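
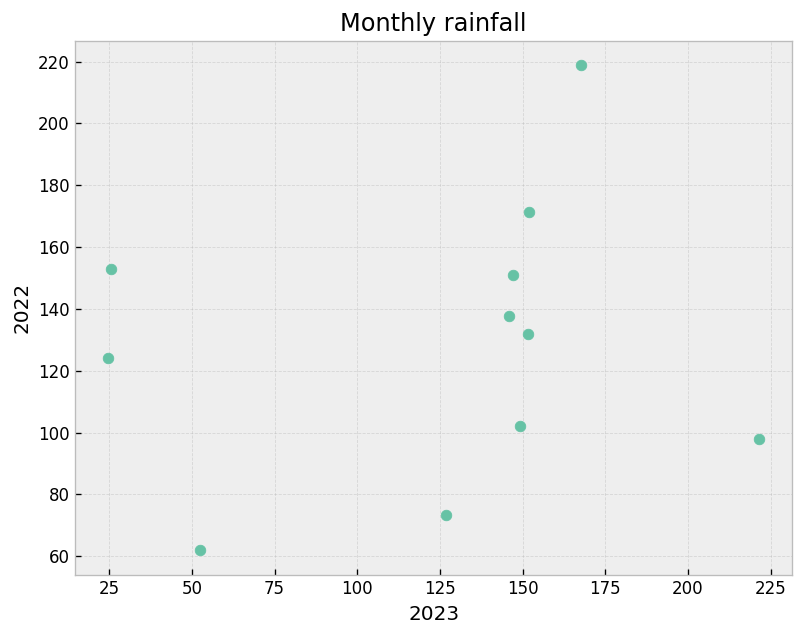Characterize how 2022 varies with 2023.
no clear correlation

Points are roughly uncorrelated; weak (|r| ≈ 0.2).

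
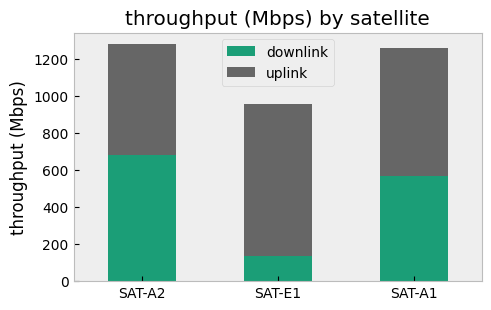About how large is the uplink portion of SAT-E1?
≈ 800

uplink top ≈ 1000, bottom ≈ 200; segment ≈ 800.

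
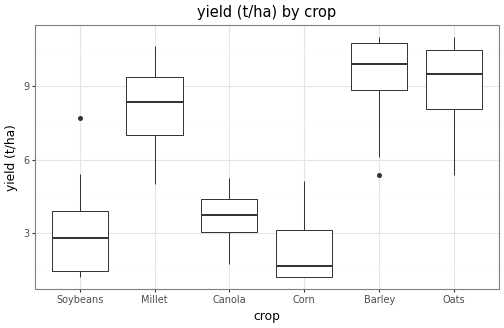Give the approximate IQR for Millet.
Q3 ≈ 9, Q1 ≈ 7; IQR ≈ 2.

≈ 2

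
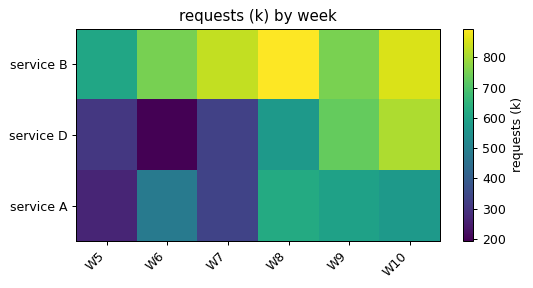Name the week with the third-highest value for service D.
W8

Top 4 for service D: W10 ≈ 800, W9 ≈ 700, W8 ≈ 600, W7 ≈ 300.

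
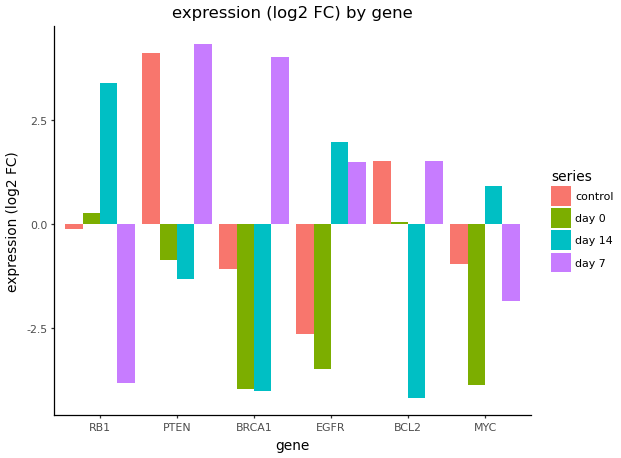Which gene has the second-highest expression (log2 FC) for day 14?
EGFR

Top 3 for day 14: RB1 ≈ 3, EGFR ≈ 2, MYC ≈ 1.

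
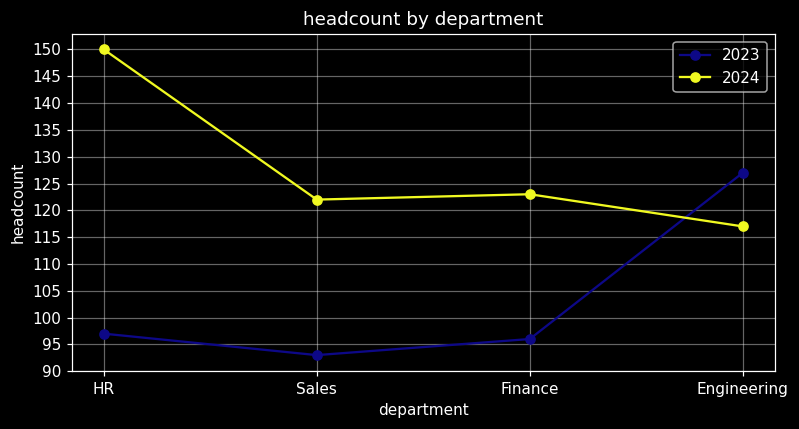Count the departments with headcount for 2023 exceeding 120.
Above 120: Engineering.

1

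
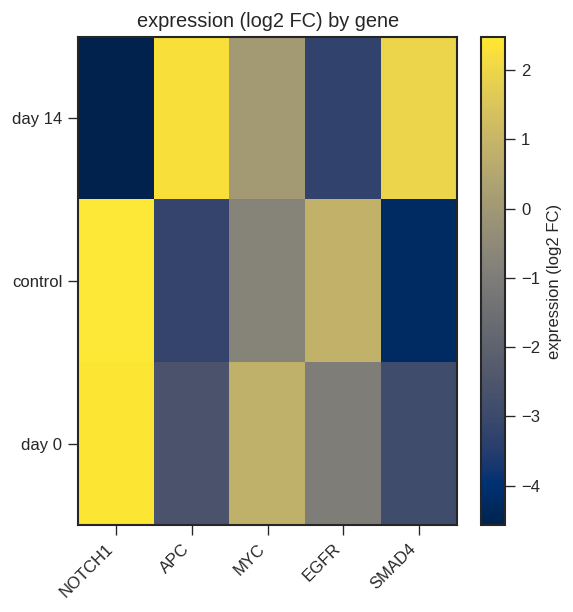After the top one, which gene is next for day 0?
Top 3 for day 0: NOTCH1 ≈ 2, MYC ≈ 1, EGFR ≈ -1.

MYC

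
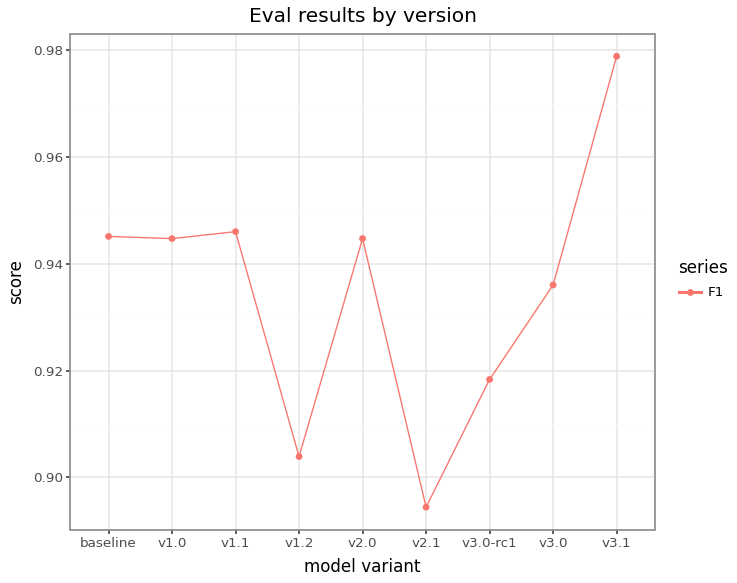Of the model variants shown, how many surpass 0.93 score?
6

Above 0.93: baseline, v1.0, v1.1, v2.0, v3.0, v3.1.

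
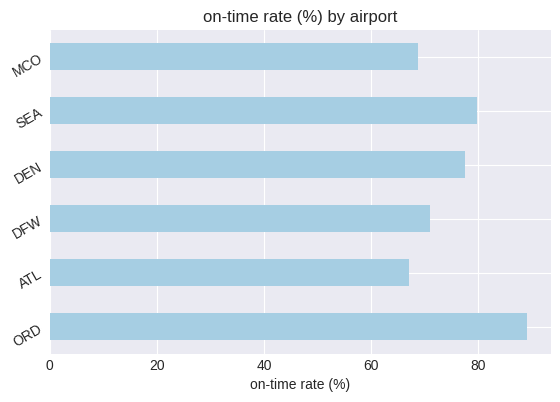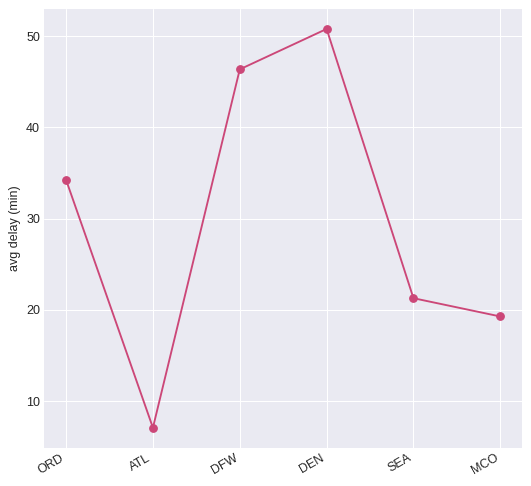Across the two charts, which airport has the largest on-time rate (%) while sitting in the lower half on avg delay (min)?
Chart 2 median avg delay (min) ≈ 30; below-median airports: ATL, SEA, MCO. Among those, SEA has the highest on-time rate (%) (≈ 80).

SEA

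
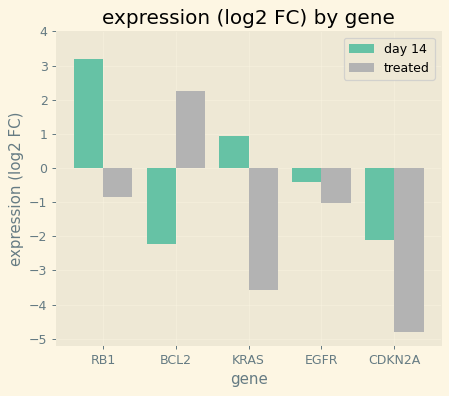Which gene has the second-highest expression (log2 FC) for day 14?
KRAS

Top 3 for day 14: RB1 ≈ 3, KRAS ≈ 1, EGFR ≈ 0.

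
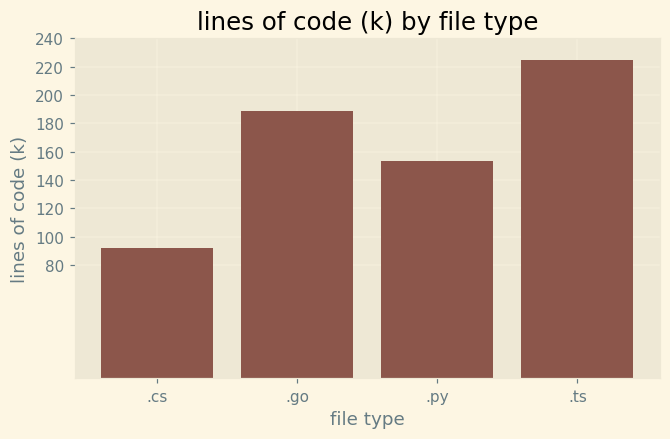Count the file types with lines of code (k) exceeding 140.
Above 140: .go, .py, .ts.

3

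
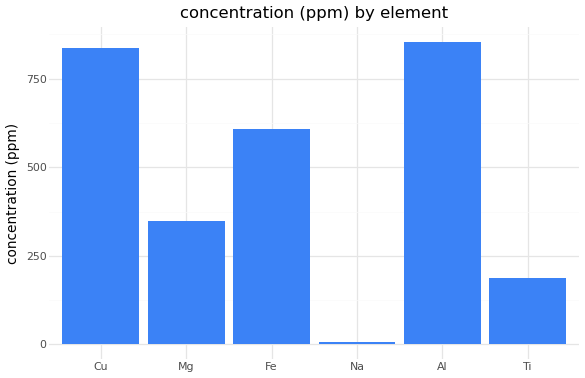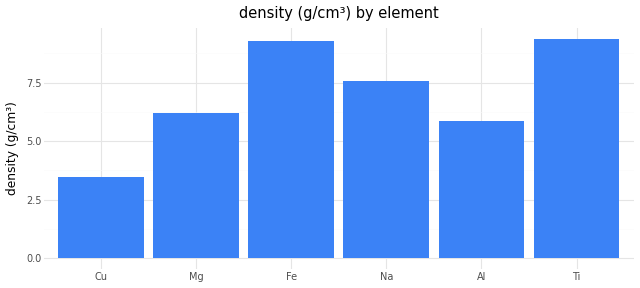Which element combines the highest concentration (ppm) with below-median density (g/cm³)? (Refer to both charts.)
Chart 2 median density (g/cm³) ≈ 7; below-median elements: Cu, Mg, Al. Among those, Al has the highest concentration (ppm) (≈ 900).

Al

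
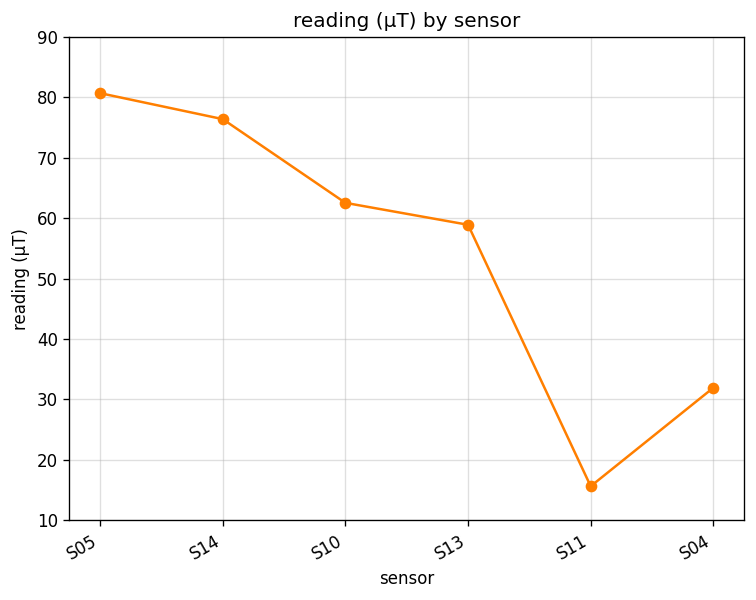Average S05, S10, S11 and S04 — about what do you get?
(80 + 60 + 20 + 30) / 4 ≈ 48.

≈ 48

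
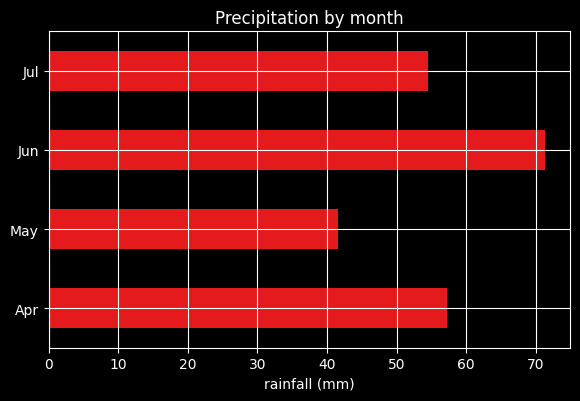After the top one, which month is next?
Top 3: Jun ≈ 70, Apr ≈ 60, Jul ≈ 50.

Apr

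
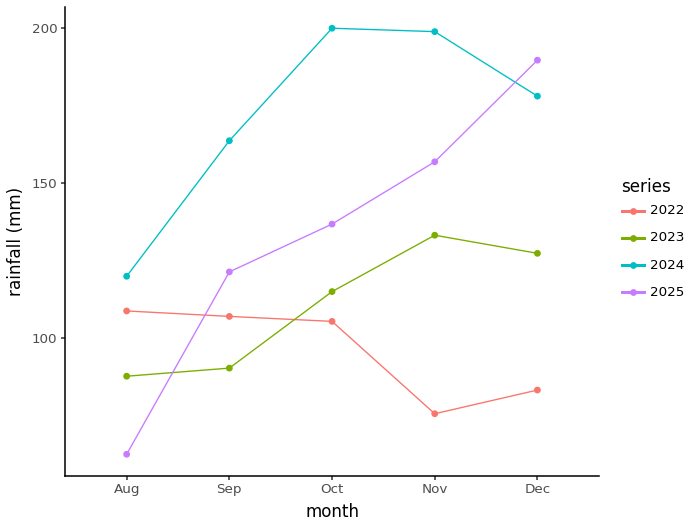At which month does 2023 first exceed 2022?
Oct

Sep: 2023 ≈ 100 vs 2022 ≈ 100 (not yet); Oct: 2023 ≈ 120 vs 2022 ≈ 100 (first crossover).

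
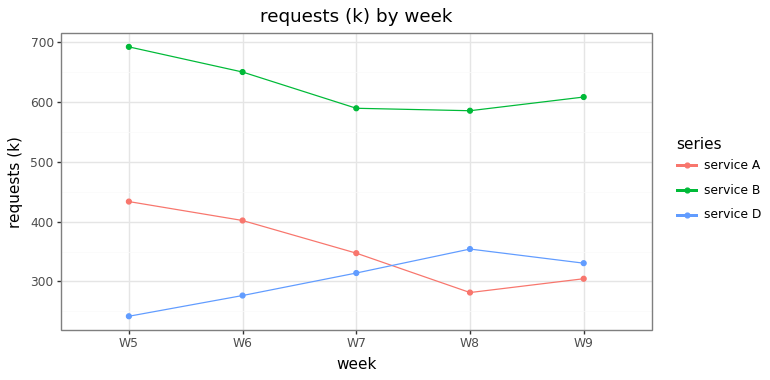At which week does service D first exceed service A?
W7: service D ≈ 300 vs service A ≈ 350 (not yet); W8: service D ≈ 350 vs service A ≈ 300 (first crossover).

W8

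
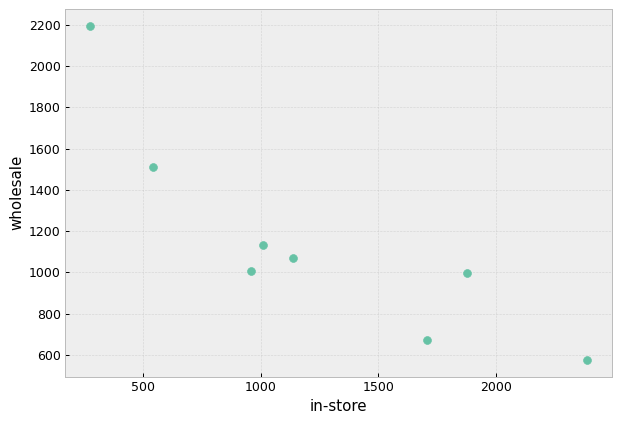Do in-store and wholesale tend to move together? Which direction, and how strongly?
negative, strong

Points are negatively correlated; strong (|r| ≈ 0.9).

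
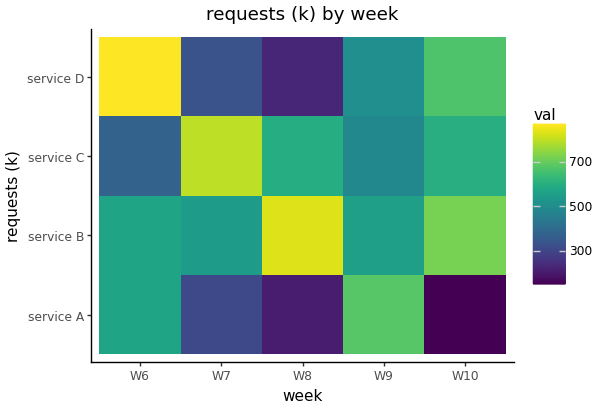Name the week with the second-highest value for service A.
Top 3 for service A: W9 ≈ 700, W6 ≈ 600, W7 ≈ 300.

W6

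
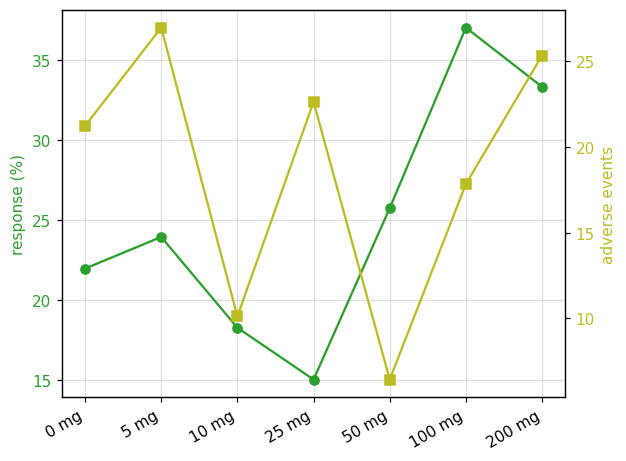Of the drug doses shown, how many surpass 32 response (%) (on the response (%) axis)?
Above 32: 100 mg, 200 mg.

2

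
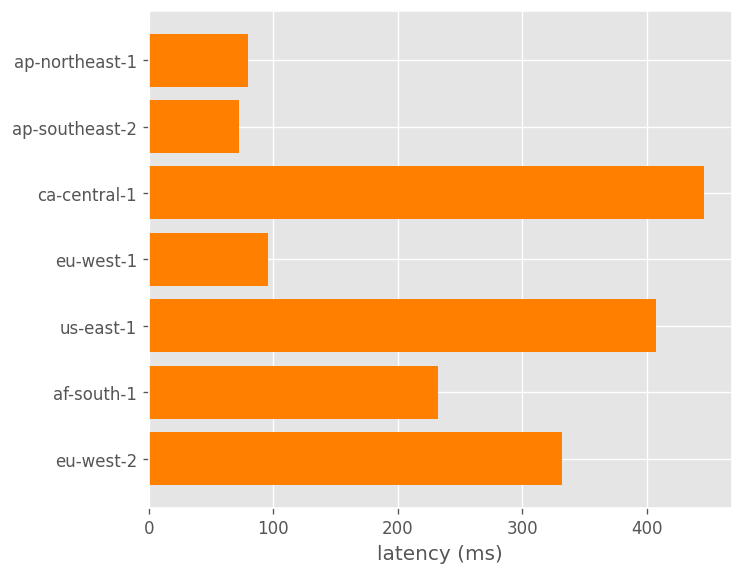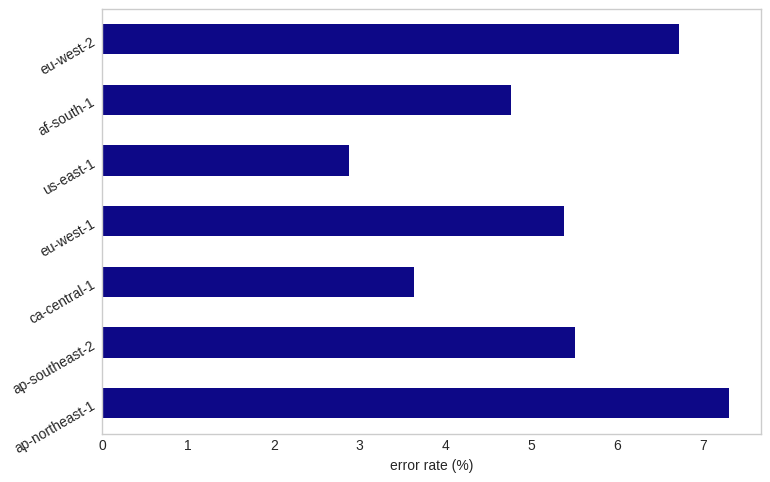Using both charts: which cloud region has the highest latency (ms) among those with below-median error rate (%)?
Chart 2 median error rate (%) ≈ 5; below-median cloud regions: ca-central-1, us-east-1, af-south-1. Among those, ca-central-1 has the highest latency (ms) (≈ 450).

ca-central-1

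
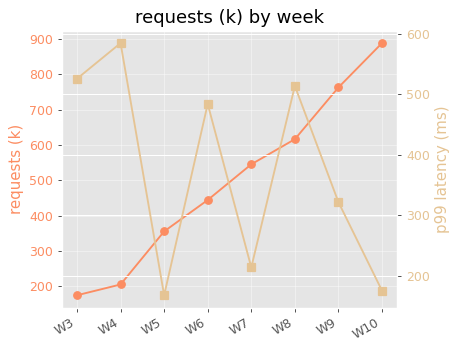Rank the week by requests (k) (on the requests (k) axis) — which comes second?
Top 3 (on the requests (k) axis): W10 ≈ 900, W9 ≈ 800, W8 ≈ 600.

W9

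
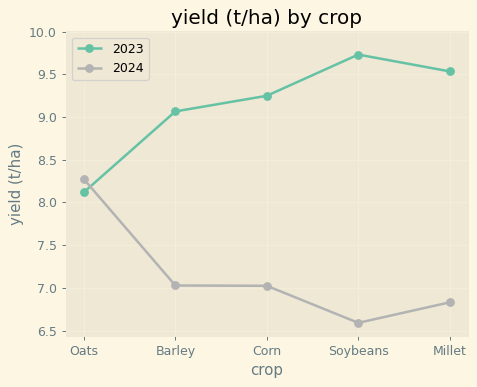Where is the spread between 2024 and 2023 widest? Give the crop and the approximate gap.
Soybeans, ≈ 3.0 t/ha

Soybeans: 2024 ≈ 6.5, 2023 ≈ 9.5 → gap ≈ 3.0. Next-largest (Millet) is only ≈ 2.5.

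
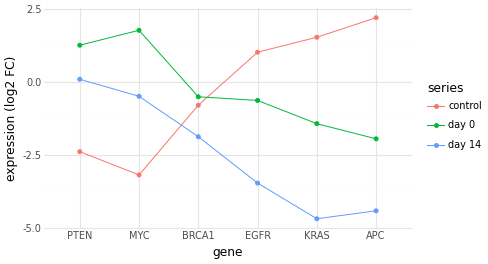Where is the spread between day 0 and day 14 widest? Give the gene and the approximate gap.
KRAS: day 0 ≈ -1, day 14 ≈ -5 → gap ≈ 4. Next-largest (EGFR) is only ≈ 2.

KRAS, ≈ 4 log2 FC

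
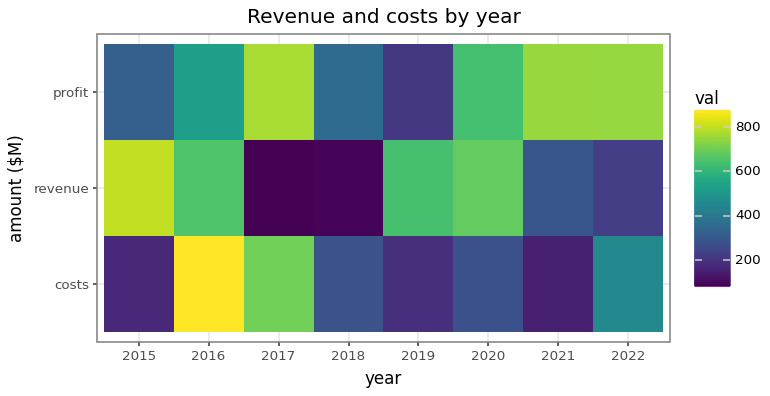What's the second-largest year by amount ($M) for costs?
Top 3 for costs: 2016 ≈ 900, 2017 ≈ 700, 2022 ≈ 500.

2017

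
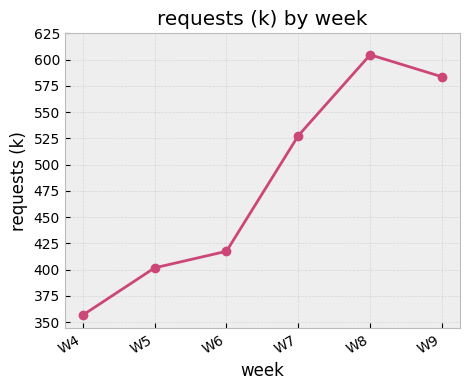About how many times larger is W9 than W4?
≈ 1.64×

W9 ≈ 575, W4 ≈ 350; 575/350 ≈ 1.64.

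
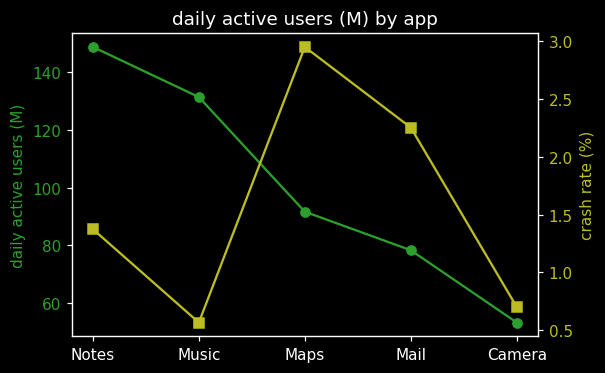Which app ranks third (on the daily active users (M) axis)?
Top 4 (on the daily active users (M) axis): Notes ≈ 150, Music ≈ 130, Maps ≈ 90, Mail ≈ 80.

Maps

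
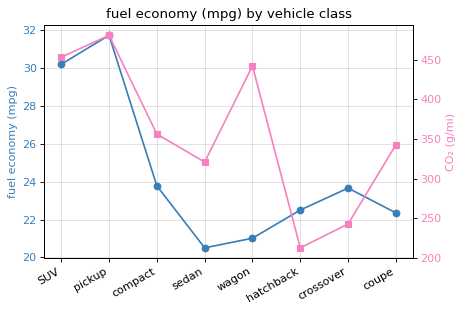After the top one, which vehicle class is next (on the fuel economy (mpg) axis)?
Top 3 (on the fuel economy (mpg) axis): pickup ≈ 32, SUV ≈ 30, compact ≈ 24.

SUV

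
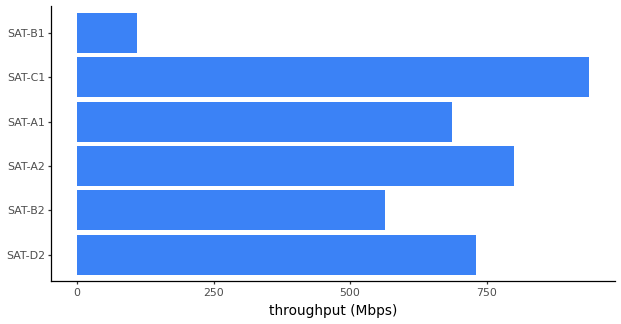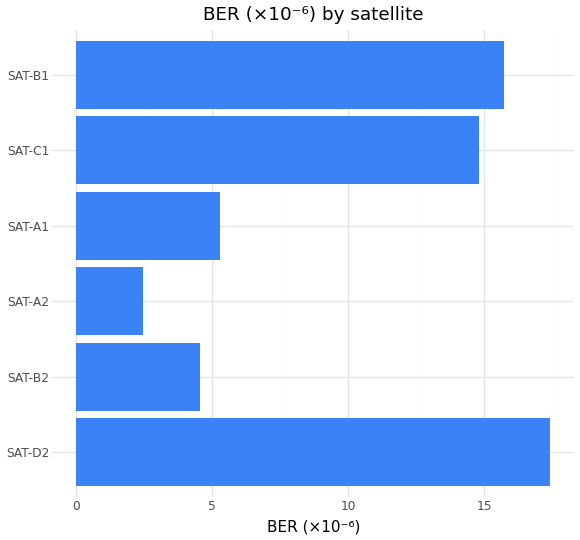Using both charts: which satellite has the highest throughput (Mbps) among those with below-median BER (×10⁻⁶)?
SAT-A2

Chart 2 median BER (×10⁻⁶) ≈ 10; below-median satellites: SAT-B2, SAT-A2, SAT-A1. Among those, SAT-A2 has the highest throughput (Mbps) (≈ 800).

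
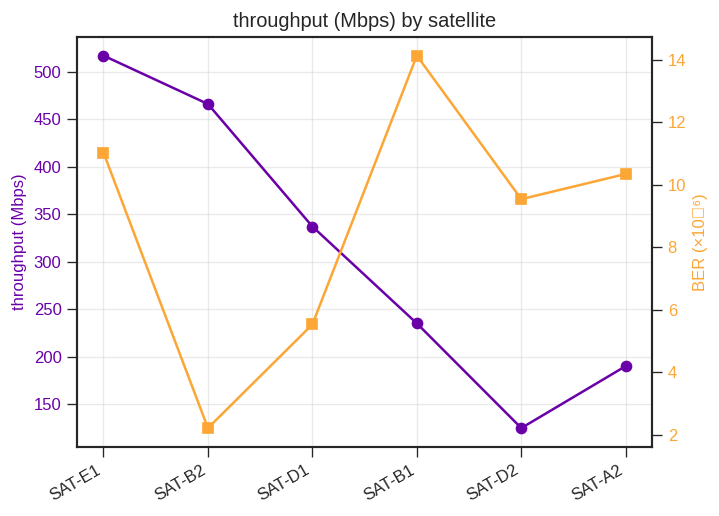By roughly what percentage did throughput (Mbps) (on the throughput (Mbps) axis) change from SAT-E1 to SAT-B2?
≈ -10%

SAT-E1 ≈ 500, SAT-B2 ≈ 450; (450 − 500) / 500 ≈ -10%.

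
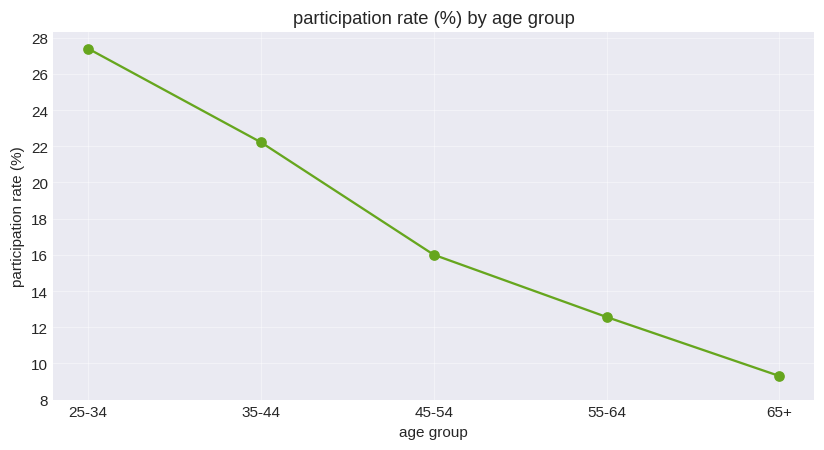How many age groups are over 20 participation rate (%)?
Above 20: 25-34, 35-44.

2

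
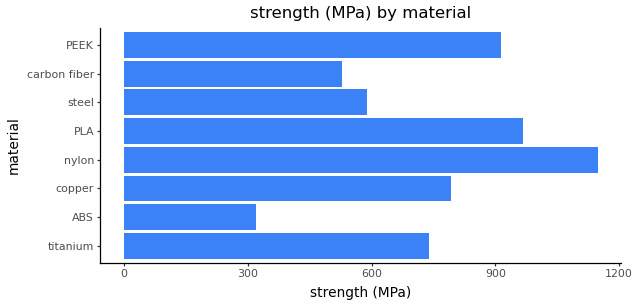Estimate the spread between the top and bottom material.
≈ 800

Max nylon ≈ 1100, min ABS ≈ 300; range ≈ 800.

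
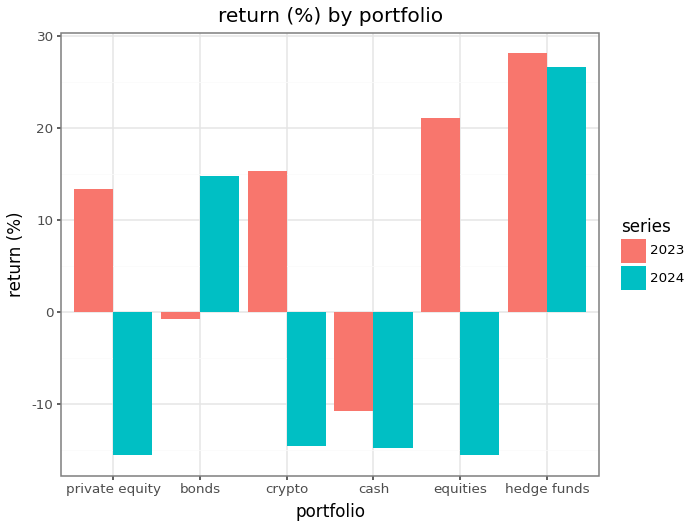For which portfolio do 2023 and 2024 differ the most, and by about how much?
equities: 2023 ≈ 20, 2024 ≈ -15 → gap ≈ 35. Next-largest (crypto) is only ≈ 30.

equities, ≈ 35 %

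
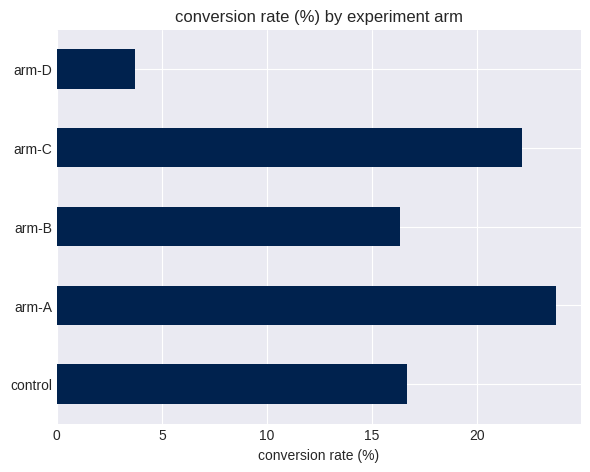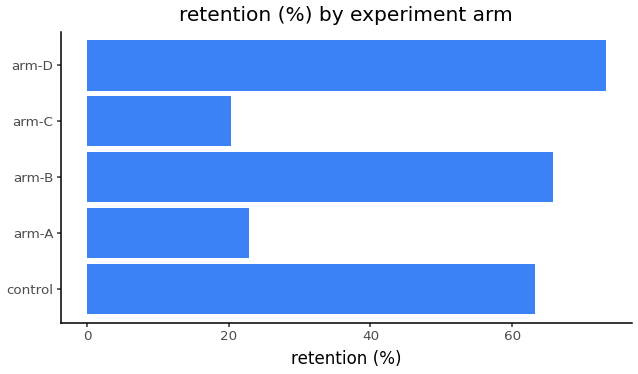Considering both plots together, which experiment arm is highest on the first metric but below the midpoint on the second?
Chart 2 median retention (%) ≈ 60; below-median experiment arms: arm-A, arm-C. Among those, arm-A has the highest conversion rate (%) (≈ 25).

arm-A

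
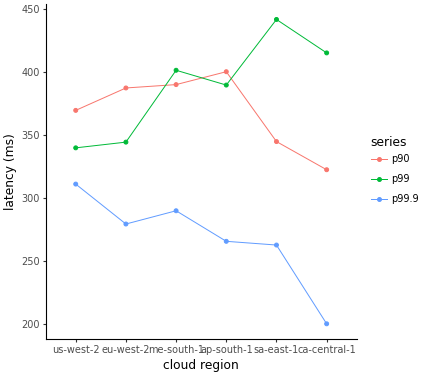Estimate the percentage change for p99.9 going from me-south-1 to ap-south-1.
me-south-1 ≈ 300, ap-south-1 ≈ 275; (275 − 300) / 300 ≈ -8.3%.

≈ -8.3%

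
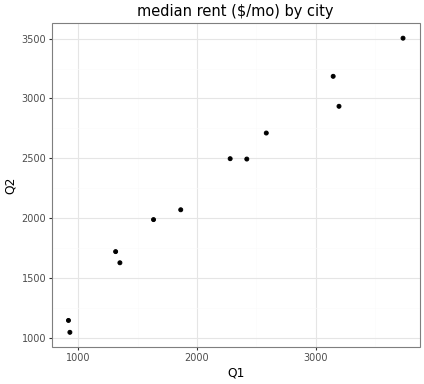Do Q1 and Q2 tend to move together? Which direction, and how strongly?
positive, strong

Points are positively correlated; strong (|r| ≈ 1.0).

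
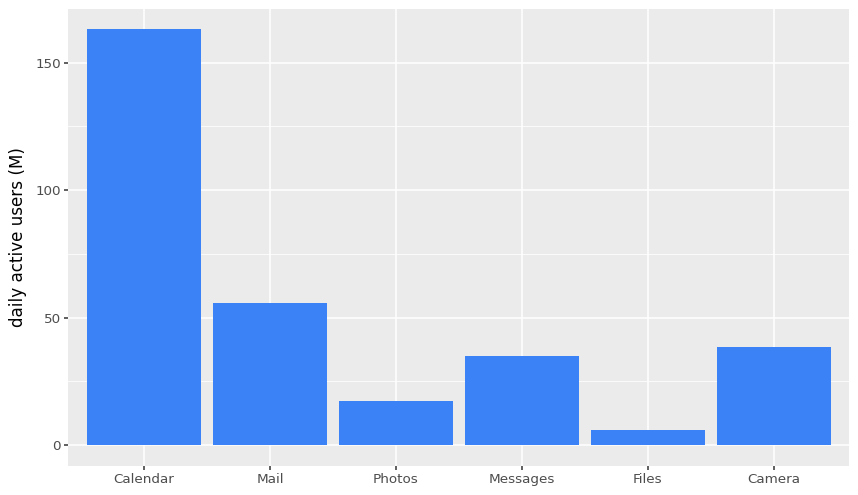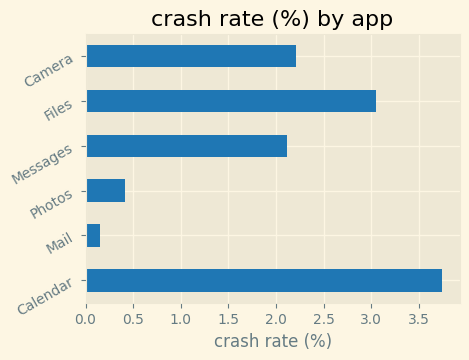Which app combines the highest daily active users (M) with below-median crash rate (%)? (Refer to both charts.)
Mail

Chart 2 median crash rate (%) ≈ 2; below-median apps: Mail, Photos, Messages. Among those, Mail has the highest daily active users (M) (≈ 60).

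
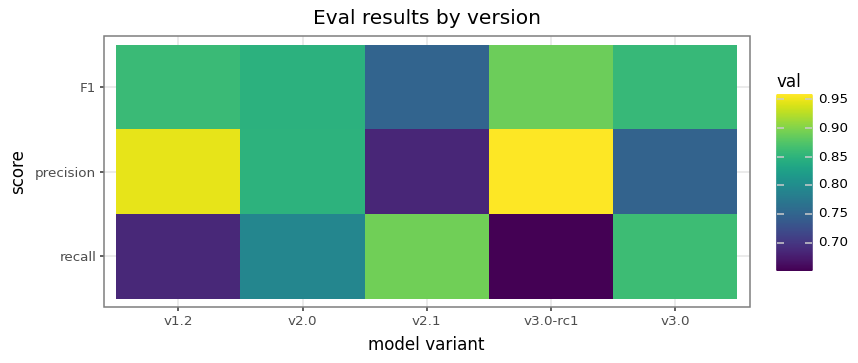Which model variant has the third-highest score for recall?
v2.0

Top 4 for recall: v2.1 ≈ 0.90, v3.0 ≈ 0.85, v2.0 ≈ 0.80, v1.2 ≈ 0.70.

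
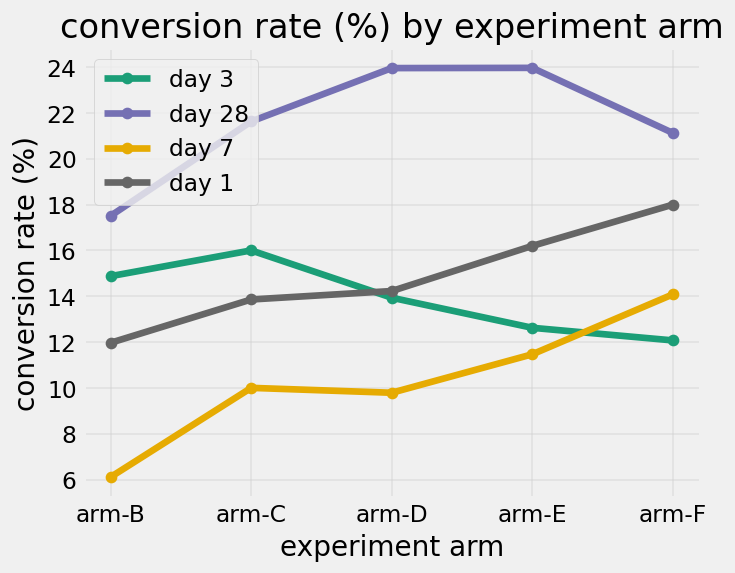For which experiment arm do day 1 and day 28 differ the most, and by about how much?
arm-D: day 1 ≈ 14, day 28 ≈ 24 → gap ≈ 10. Next-largest (arm-E) is only ≈ 8.

arm-D, ≈ 10 %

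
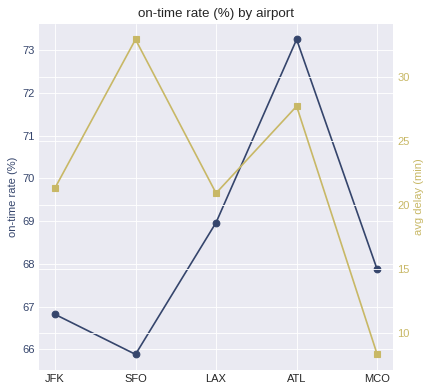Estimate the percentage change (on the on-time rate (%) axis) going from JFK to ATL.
≈ +9%

JFK ≈ 67, ATL ≈ 73; (73 − 67) / 67 ≈ +9%.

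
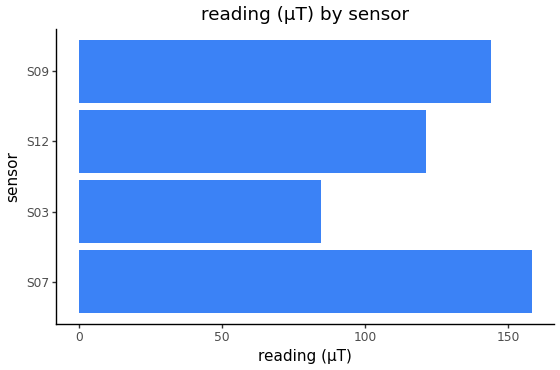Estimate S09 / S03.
≈ 1.75×

S09 ≈ 140, S03 ≈ 80; 140/80 ≈ 1.75.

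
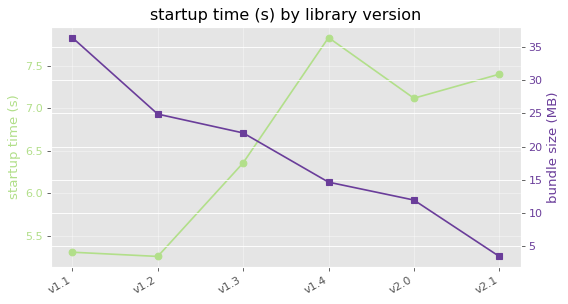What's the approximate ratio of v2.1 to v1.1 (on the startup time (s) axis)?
≈ 1.36×

v2.1 ≈ 7.5, v1.1 ≈ 5.5; 7.5/5.5 ≈ 1.36.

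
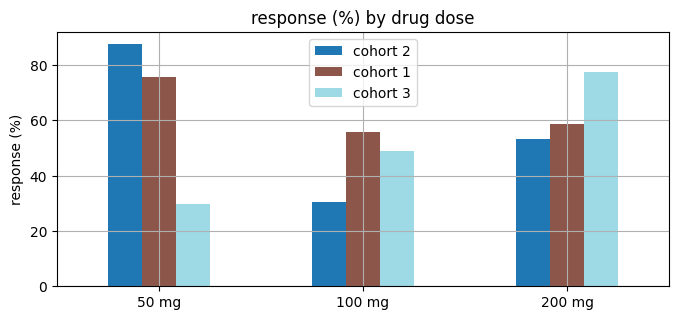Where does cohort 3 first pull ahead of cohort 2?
50 mg: cohort 3 ≈ 30 vs cohort 2 ≈ 90 (not yet); 100 mg: cohort 3 ≈ 50 vs cohort 2 ≈ 30 (first crossover).

100 mg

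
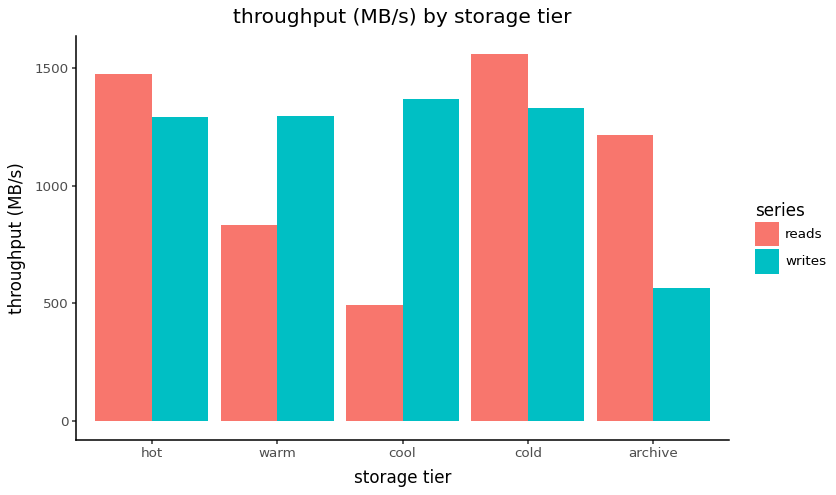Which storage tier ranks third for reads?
archive

Top 4 for reads: cold ≈ 1600, hot ≈ 1400, archive ≈ 1200, warm ≈ 800.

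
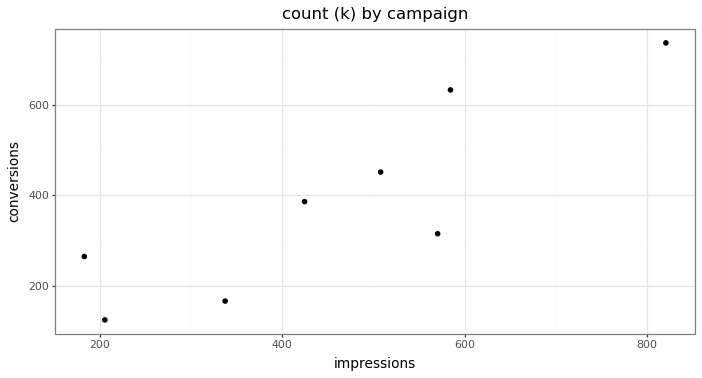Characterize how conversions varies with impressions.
Points are positively correlated; strong (|r| ≈ 0.9).

positive, strong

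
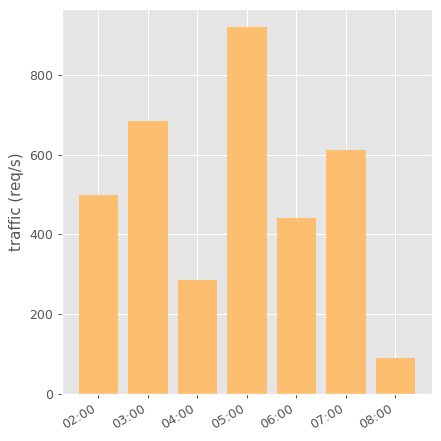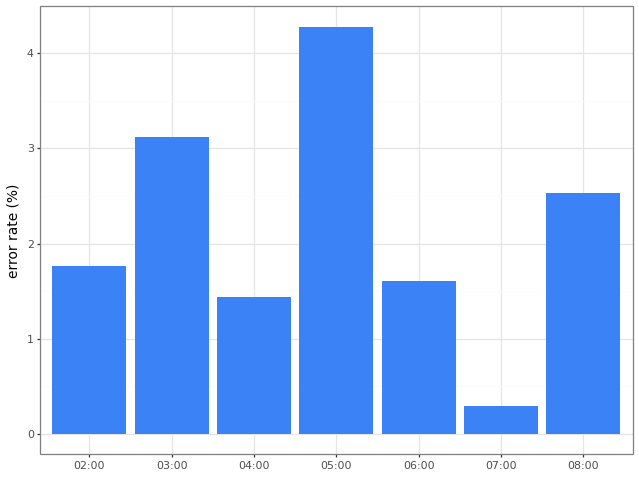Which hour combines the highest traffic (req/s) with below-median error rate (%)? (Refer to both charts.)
Chart 2 median error rate (%) ≈ 2; below-median hours: 04:00, 06:00, 07:00. Among those, 07:00 has the highest traffic (req/s) (≈ 600).

07:00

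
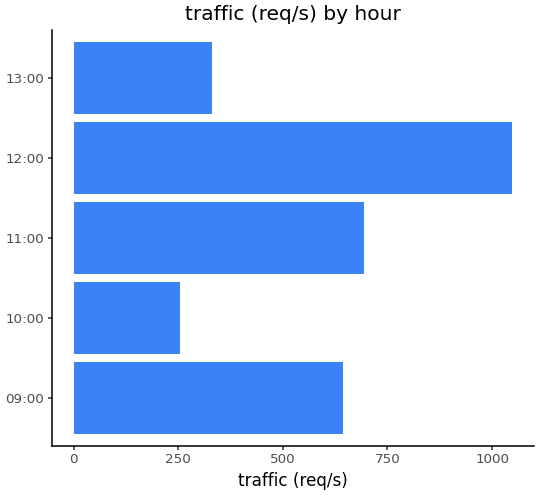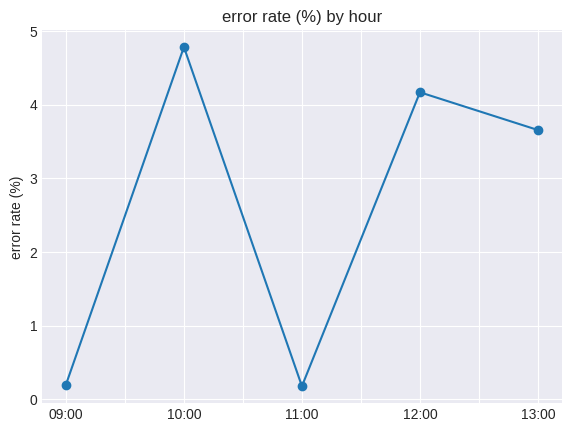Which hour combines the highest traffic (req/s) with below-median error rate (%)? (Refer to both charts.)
11:00

Chart 2 median error rate (%) ≈ 3.5; below-median hours: 09:00, 11:00. Among those, 11:00 has the highest traffic (req/s) (≈ 700).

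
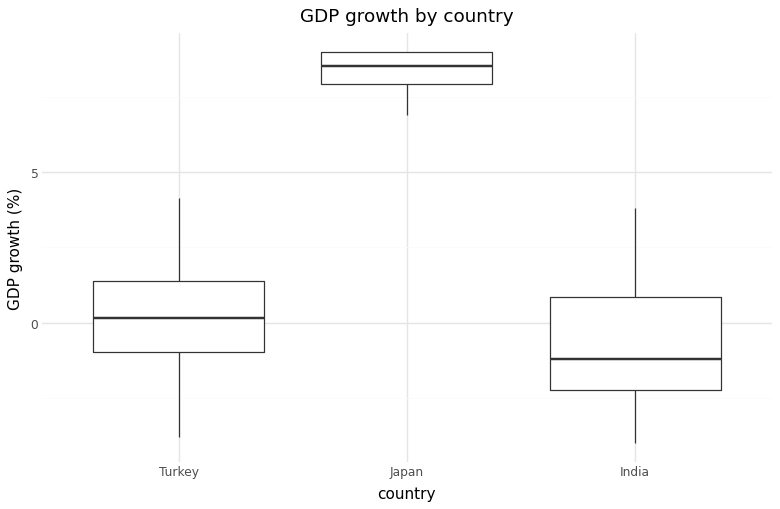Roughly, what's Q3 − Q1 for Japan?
≈ 1

Q3 ≈ 9, Q1 ≈ 8; IQR ≈ 1.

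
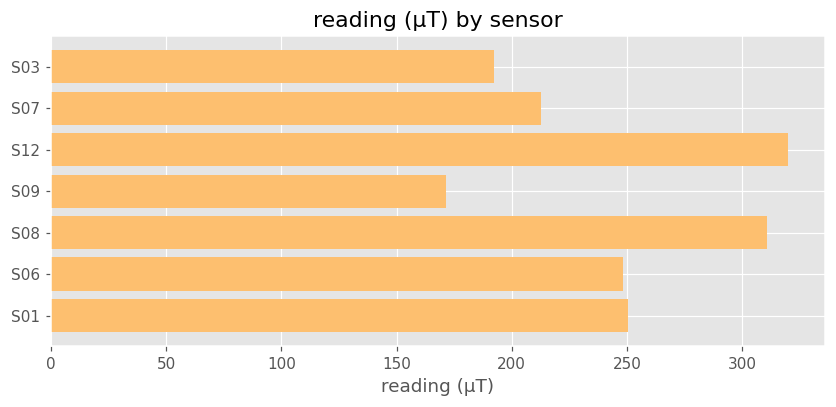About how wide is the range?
Max S12 ≈ 300, min S09 ≈ 150; range ≈ 150.

≈ 150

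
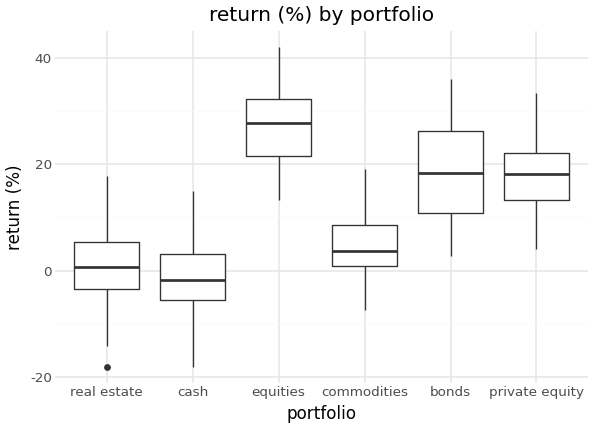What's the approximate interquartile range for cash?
≈ 10

Q3 ≈ 5, Q1 ≈ -5; IQR ≈ 10.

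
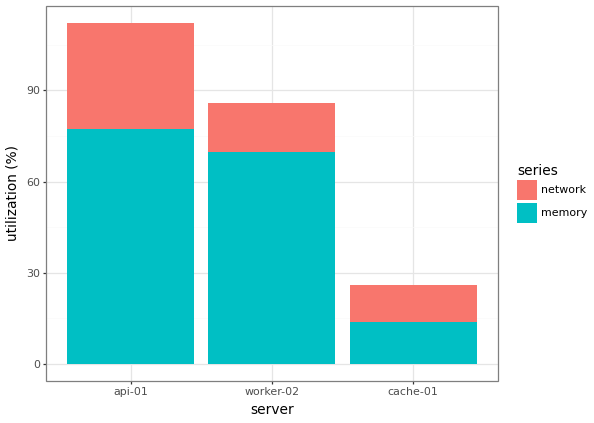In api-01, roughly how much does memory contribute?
memory top ≈ 80, bottom ≈ 0; segment ≈ 80.

≈ 80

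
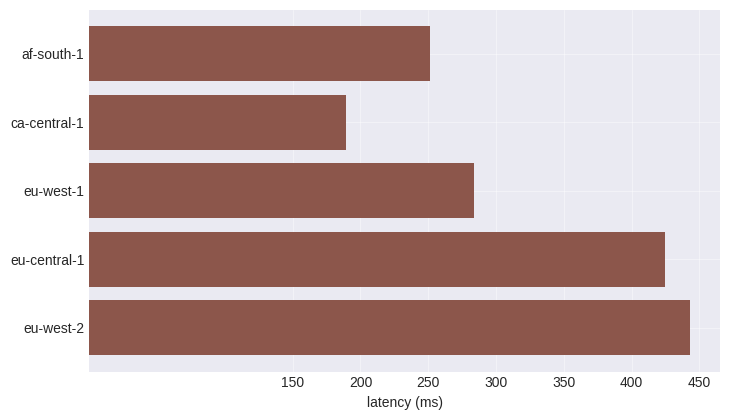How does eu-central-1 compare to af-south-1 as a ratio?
eu-central-1 ≈ 400, af-south-1 ≈ 250; 400/250 ≈ 1.6.

≈ 1.6×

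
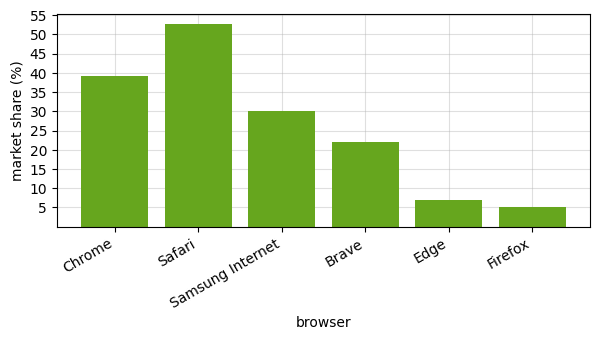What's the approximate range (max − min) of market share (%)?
≈ 50

Max Safari ≈ 55, min Firefox ≈ 5; range ≈ 50.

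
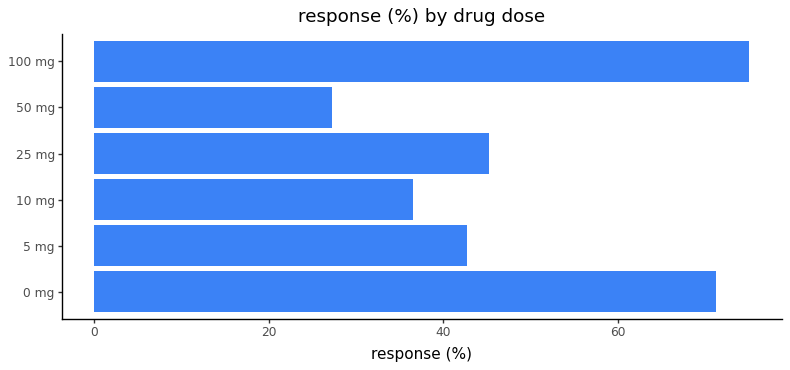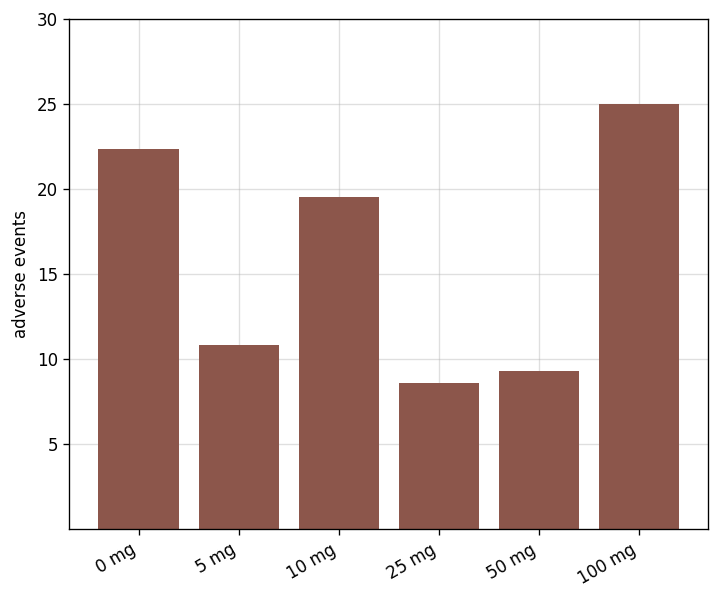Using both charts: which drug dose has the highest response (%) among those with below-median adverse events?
25 mg

Chart 2 median adverse events ≈ 15; below-median drug doses: 5 mg, 25 mg, 50 mg. Among those, 25 mg has the highest response (%) (≈ 50).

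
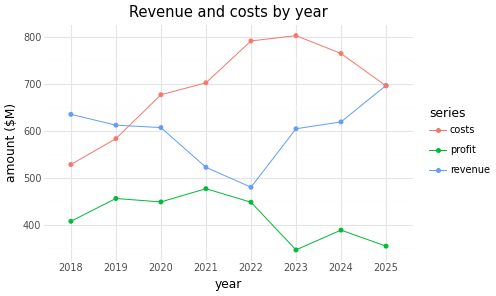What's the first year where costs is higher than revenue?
2020

2019: costs ≈ 600 vs revenue ≈ 600 (not yet); 2020: costs ≈ 700 vs revenue ≈ 600 (first crossover).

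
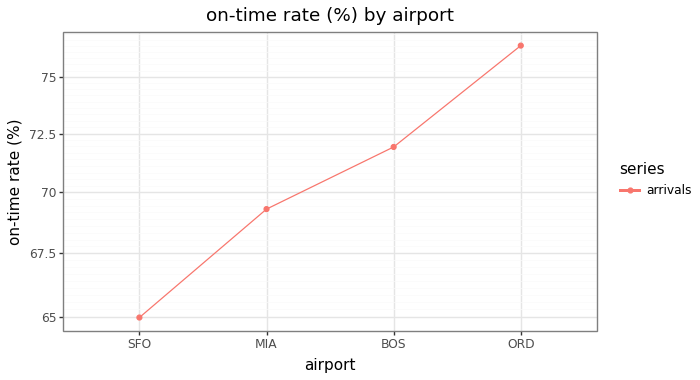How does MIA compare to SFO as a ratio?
MIA ≈ 69, SFO ≈ 65; 69/65 ≈ 1.06.

≈ 1.06×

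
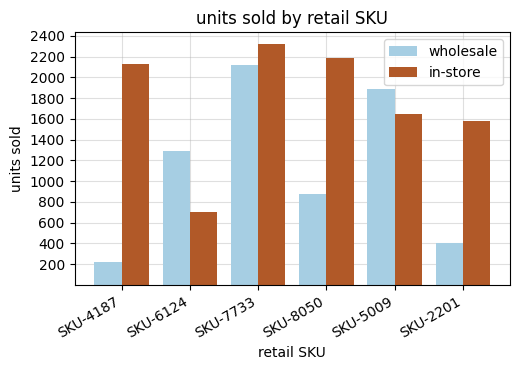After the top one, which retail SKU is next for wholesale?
SKU-5009

Top 3 for wholesale: SKU-7733 ≈ 2200, SKU-5009 ≈ 1800, SKU-6124 ≈ 1200.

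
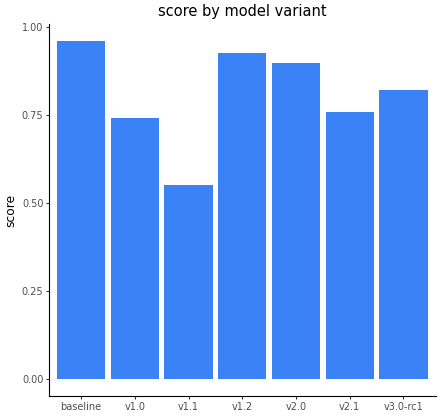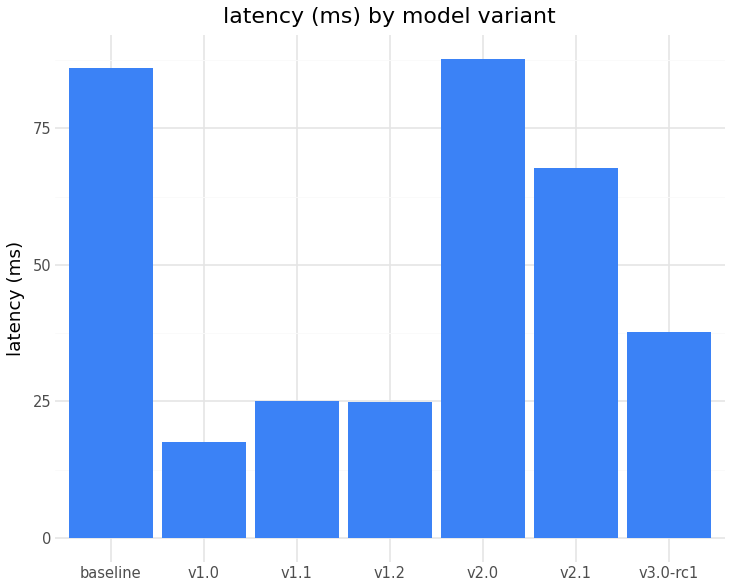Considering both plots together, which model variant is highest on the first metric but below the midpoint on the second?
v1.2

Chart 2 median latency (ms) ≈ 40; below-median model variants: v1.0, v1.1, v1.2. Among those, v1.2 has the highest score (≈ 0.9).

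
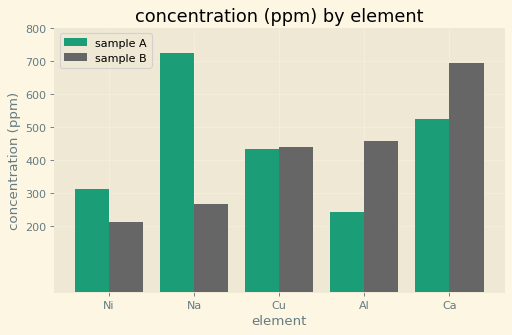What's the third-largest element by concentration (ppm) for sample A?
Top 4 for sample A: Na ≈ 700, Ca ≈ 500, Cu ≈ 400, Ni ≈ 300.

Cu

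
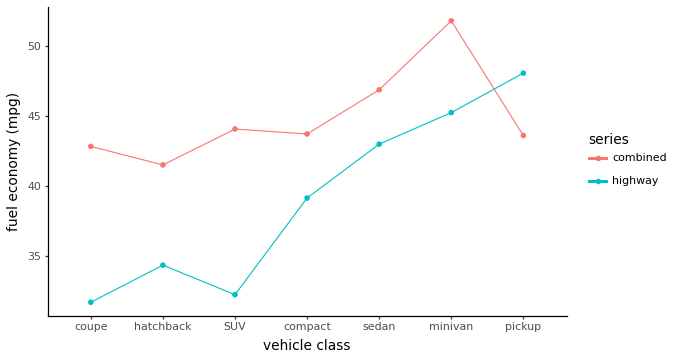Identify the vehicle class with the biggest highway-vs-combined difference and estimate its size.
SUV, ≈ 12 mpg

SUV: highway ≈ 32, combined ≈ 44 → gap ≈ 12. Next-largest (coupe) is only ≈ 10.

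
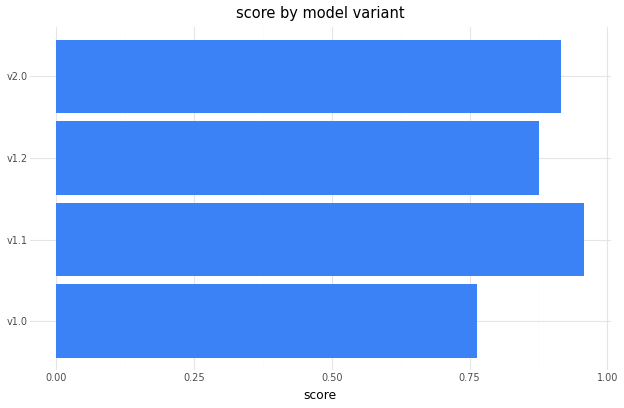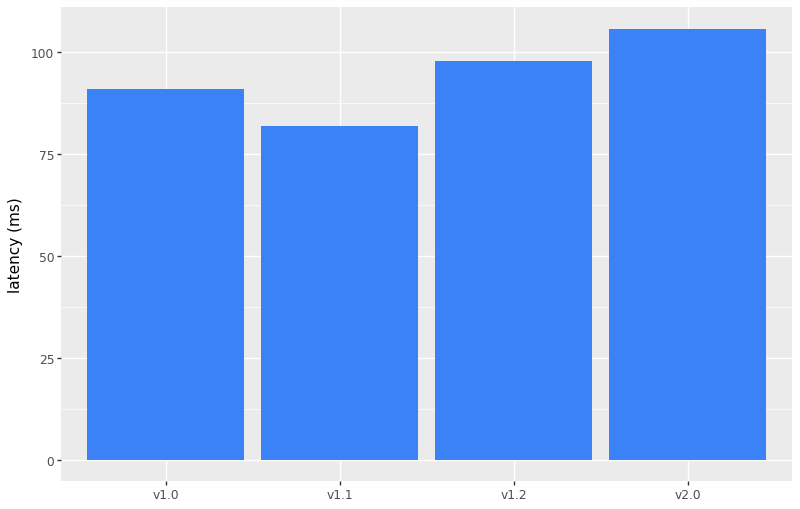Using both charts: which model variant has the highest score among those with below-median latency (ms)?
Chart 2 median latency (ms) ≈ 90; below-median model variants: v1.0, v1.1. Among those, v1.1 has the highest score (≈ 1).

v1.1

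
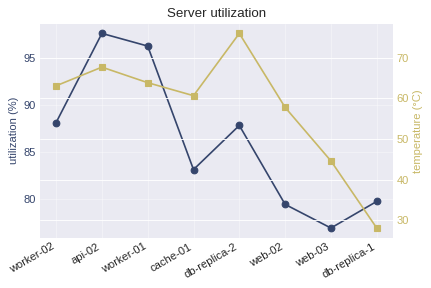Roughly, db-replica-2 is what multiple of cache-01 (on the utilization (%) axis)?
db-replica-2 ≈ 88, cache-01 ≈ 84; 88/84 ≈ 1.05.

≈ 1.05×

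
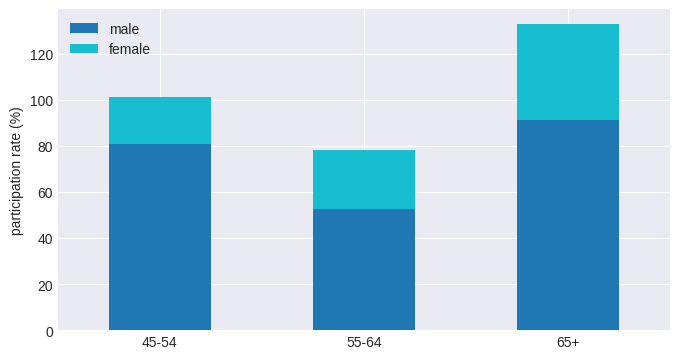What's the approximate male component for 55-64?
male top ≈ 60, bottom ≈ 0; segment ≈ 60.

≈ 60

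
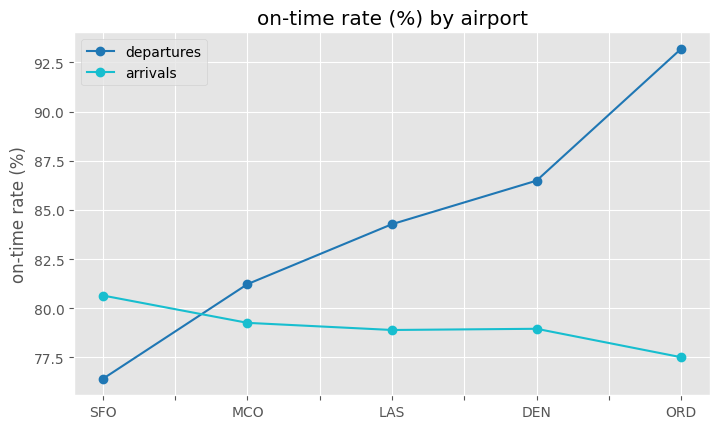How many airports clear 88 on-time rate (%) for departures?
Above 88: ORD.

1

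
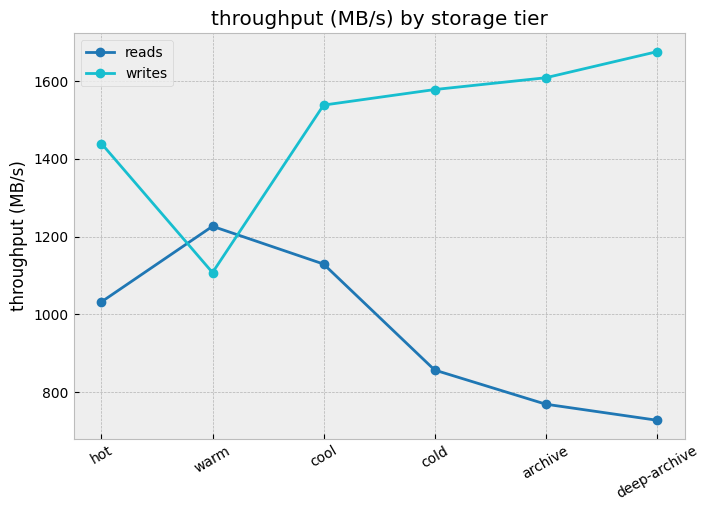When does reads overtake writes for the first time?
hot: reads ≈ 1000 vs writes ≈ 1400 (not yet); warm: reads ≈ 1200 vs writes ≈ 1100 (first crossover).

warm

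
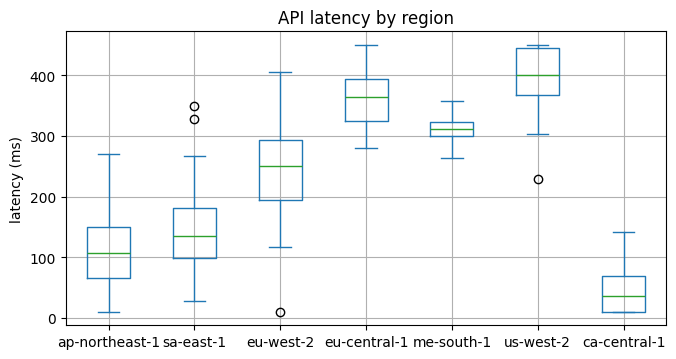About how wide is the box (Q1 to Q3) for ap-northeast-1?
≈ 100

Q3 ≈ 150, Q1 ≈ 50; IQR ≈ 100.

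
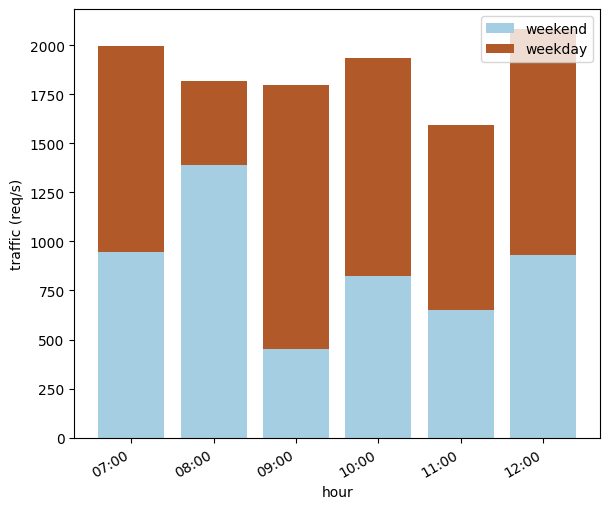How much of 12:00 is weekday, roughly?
≈ 1000

weekday top ≈ 2000, bottom ≈ 1000; segment ≈ 1000.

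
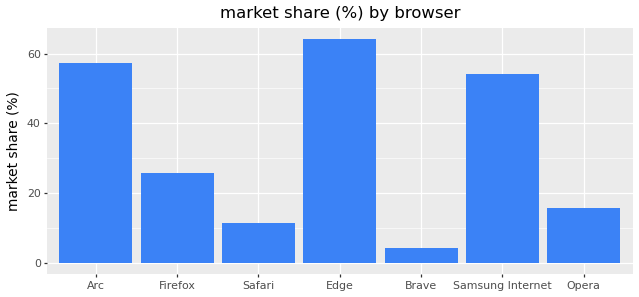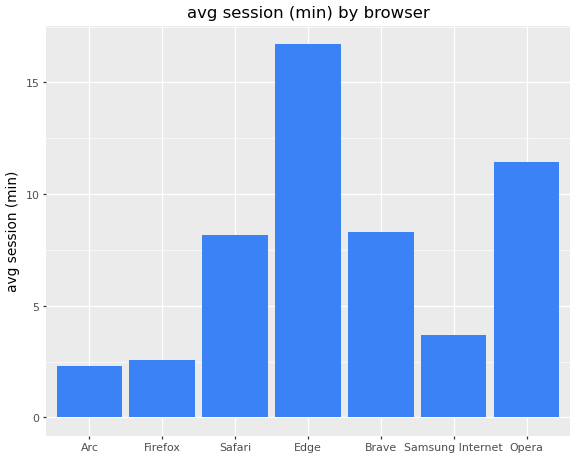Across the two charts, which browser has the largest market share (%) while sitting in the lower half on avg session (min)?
Chart 2 median avg session (min) ≈ 8; below-median browsers: Arc, Firefox, Samsung Internet. Among those, Arc has the highest market share (%) (≈ 60).

Arc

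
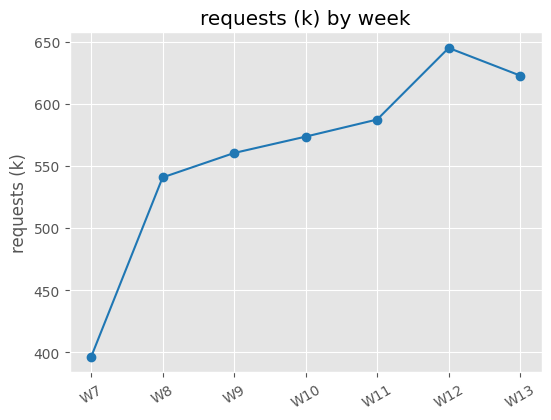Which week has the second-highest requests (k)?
W13

Top 3: W12 ≈ 650, W13 ≈ 625, W11 ≈ 575.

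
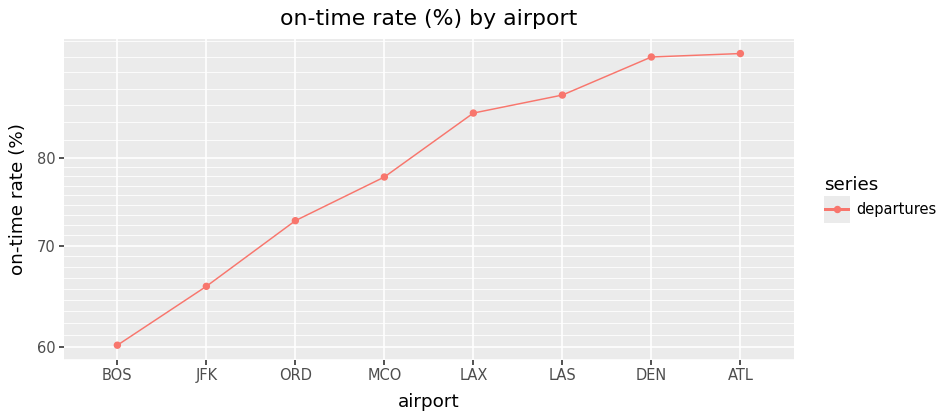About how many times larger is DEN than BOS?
DEN ≈ 95, BOS ≈ 60; 95/60 ≈ 1.58.

≈ 1.58×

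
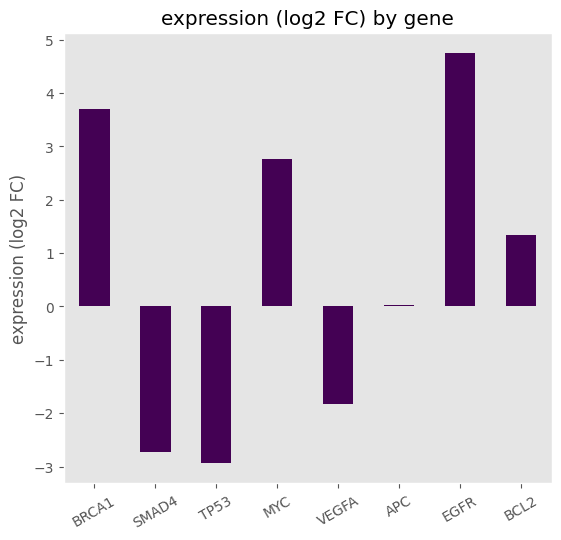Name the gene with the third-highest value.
MYC

Top 4: EGFR ≈ 5, BRCA1 ≈ 4, MYC ≈ 3, BCL2 ≈ 1.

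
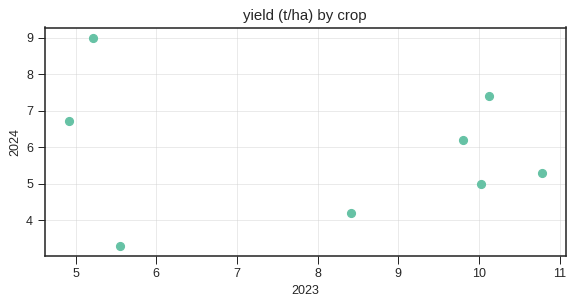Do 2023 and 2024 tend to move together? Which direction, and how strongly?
no clear correlation

Points are roughly uncorrelated; weak (|r| ≈ 0.2).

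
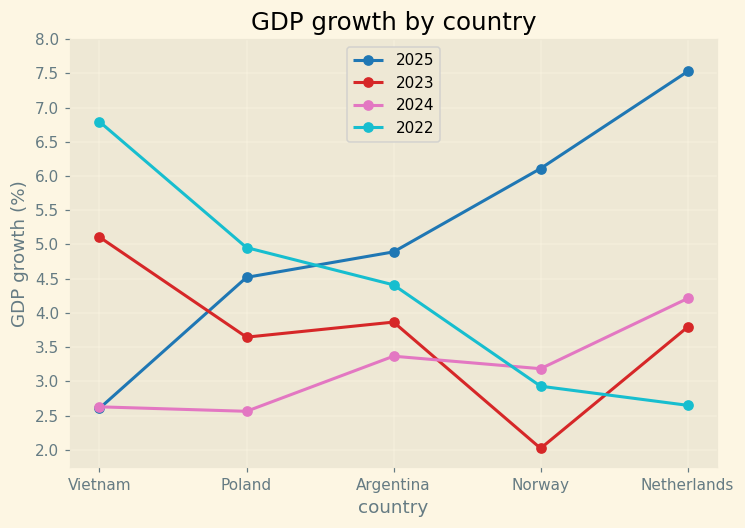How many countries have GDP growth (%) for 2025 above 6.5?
Above 6.5: Netherlands.

1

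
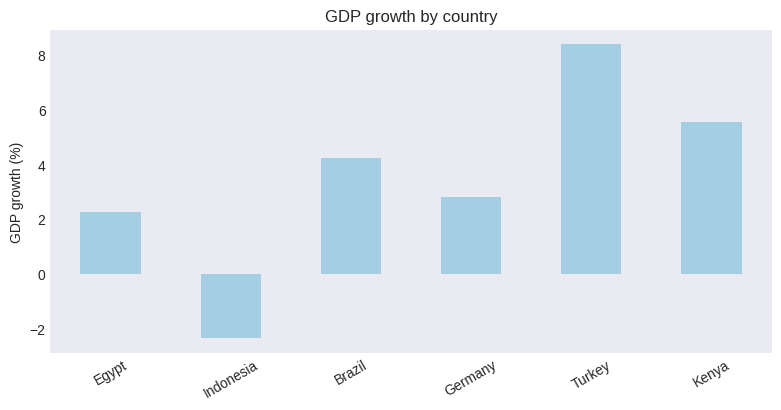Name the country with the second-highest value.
Kenya

Top 3: Turkey ≈ 8, Kenya ≈ 6, Brazil ≈ 4.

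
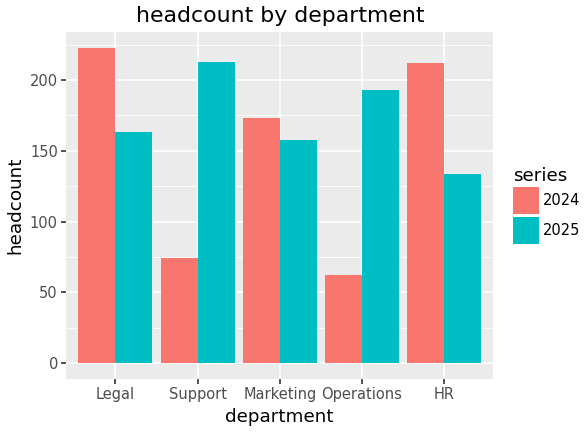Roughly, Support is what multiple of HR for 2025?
Support ≈ 220, HR ≈ 140; 220/140 ≈ 1.57.

≈ 1.57×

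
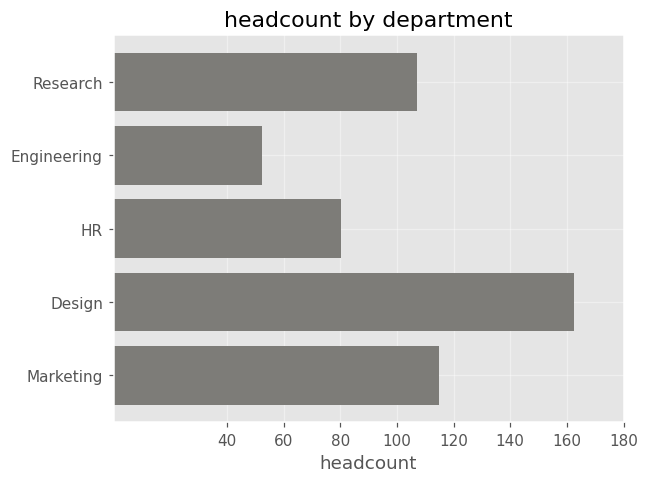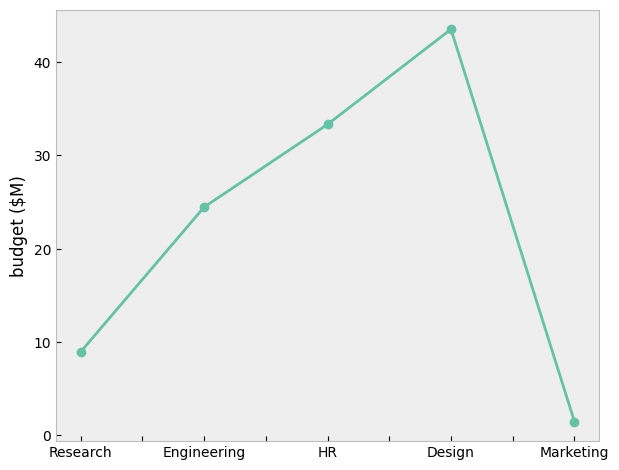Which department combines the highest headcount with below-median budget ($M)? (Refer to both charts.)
Chart 2 median budget ($M) ≈ 25; below-median departments: Research, Marketing. Among those, Marketing has the highest headcount (≈ 120).

Marketing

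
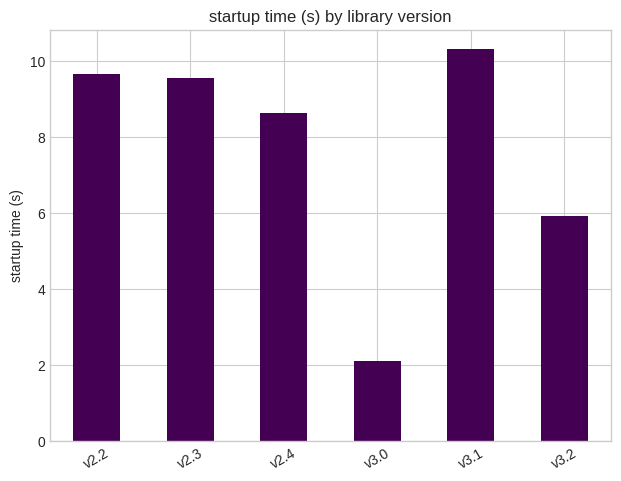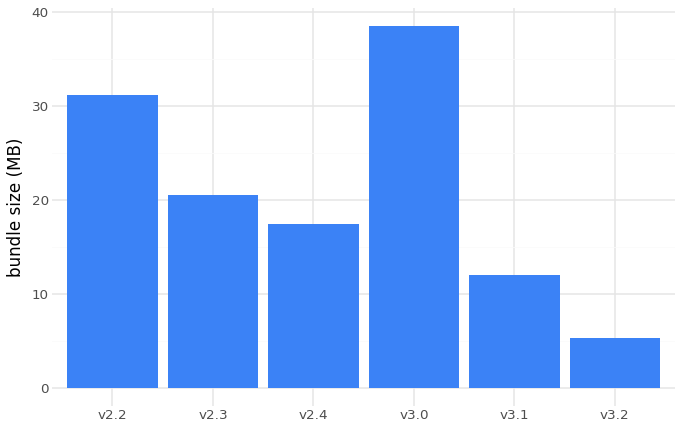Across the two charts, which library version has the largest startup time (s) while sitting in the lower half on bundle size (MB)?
Chart 2 median bundle size (MB) ≈ 20; below-median library versions: v2.4, v3.1, v3.2. Among those, v3.1 has the highest startup time (s) (≈ 10).

v3.1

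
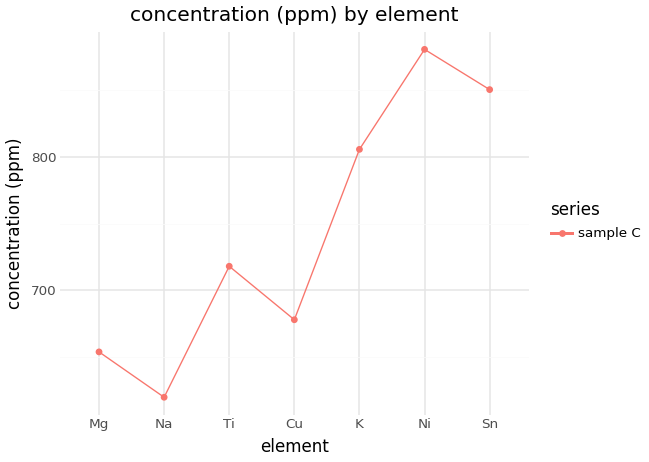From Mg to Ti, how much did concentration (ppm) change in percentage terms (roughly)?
≈ +11.5%

Mg ≈ 650, Ti ≈ 725; (725 − 650) / 650 ≈ +11.5%.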